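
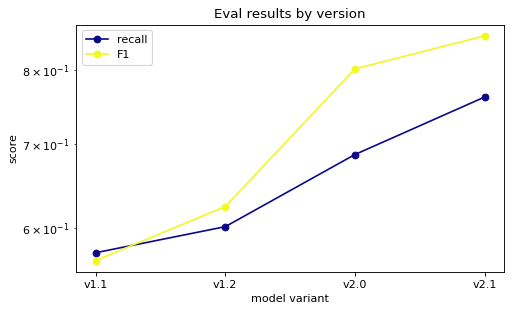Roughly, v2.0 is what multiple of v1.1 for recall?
v2.0 ≈ 0.70, v1.1 ≈ 0.55; 0.70/0.55 ≈ 1.27.

≈ 1.27×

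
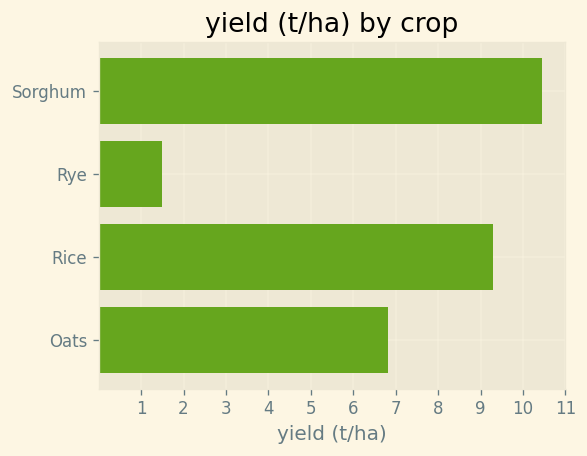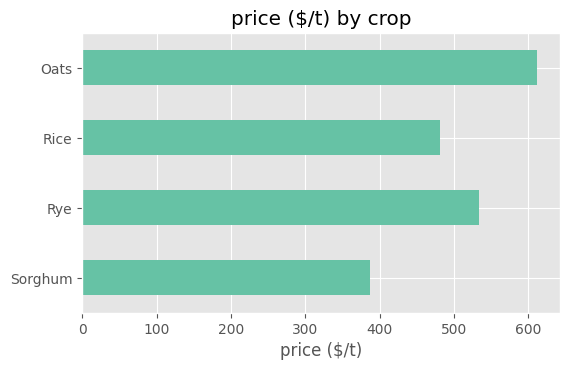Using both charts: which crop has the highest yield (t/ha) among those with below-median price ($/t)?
Sorghum

Chart 2 median price ($/t) ≈ 500; below-median crops: Sorghum, Rice. Among those, Sorghum has the highest yield (t/ha) (≈ 10).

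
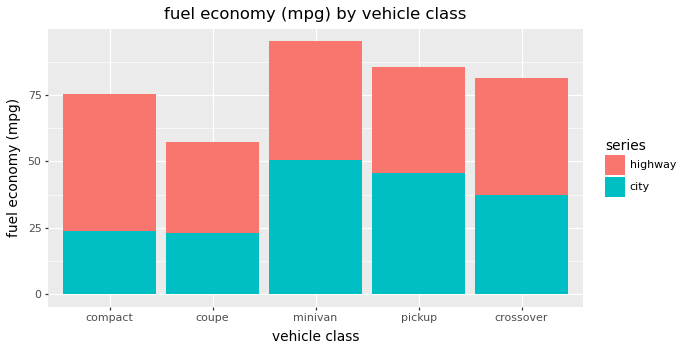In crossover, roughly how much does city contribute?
≈ 40

city top ≈ 40, bottom ≈ 0; segment ≈ 40.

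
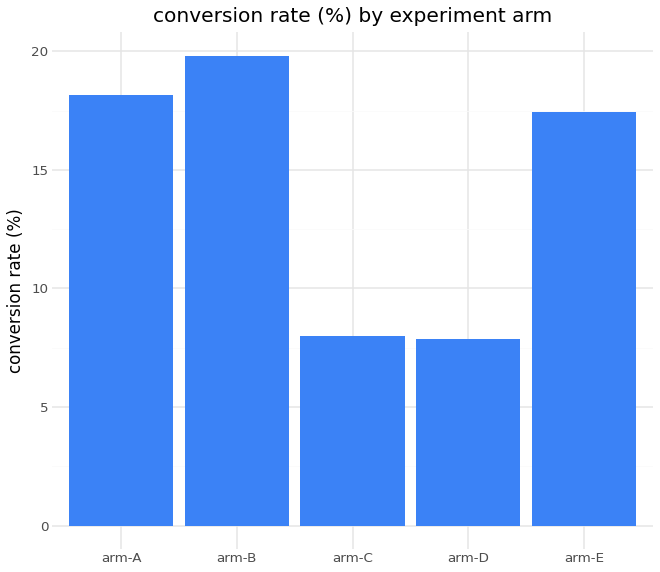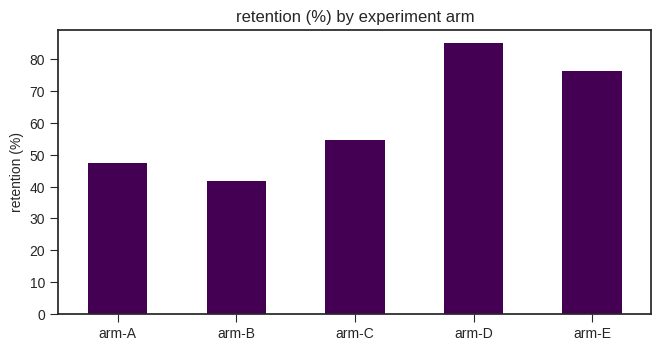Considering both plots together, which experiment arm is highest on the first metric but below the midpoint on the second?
arm-B

Chart 2 median retention (%) ≈ 50; below-median experiment arms: arm-A, arm-B. Among those, arm-B has the highest conversion rate (%) (≈ 20).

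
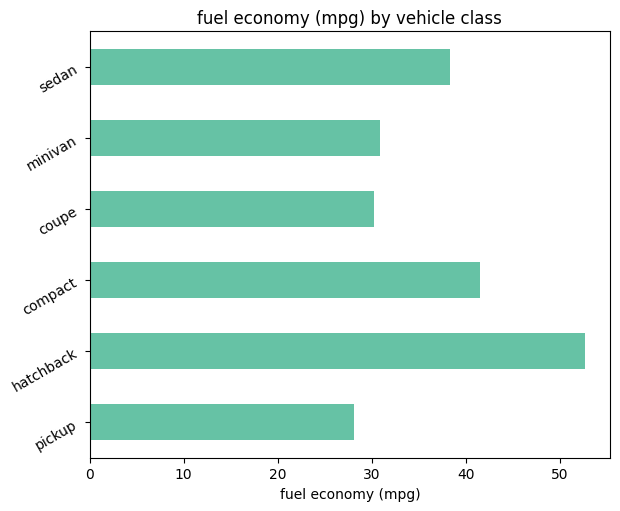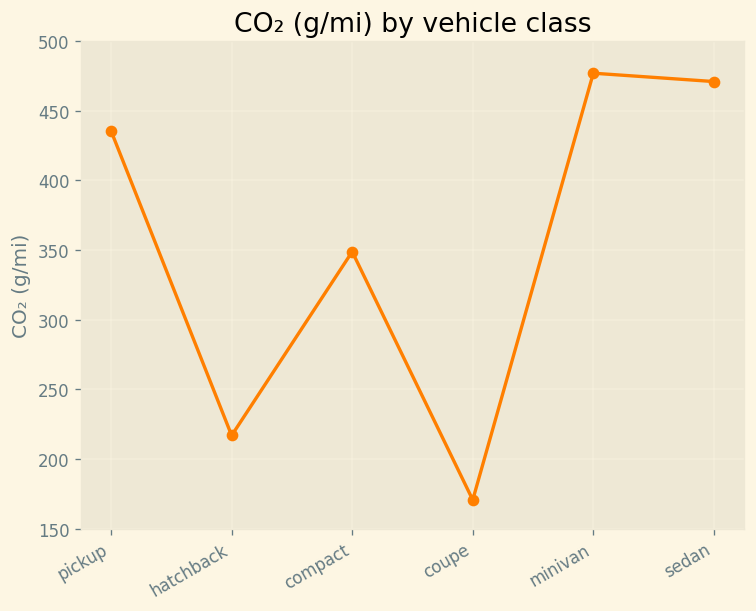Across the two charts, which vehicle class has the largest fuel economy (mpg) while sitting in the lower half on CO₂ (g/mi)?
Chart 2 median CO₂ (g/mi) ≈ 400; below-median vehicle classes: hatchback, compact, coupe. Among those, hatchback has the highest fuel economy (mpg) (≈ 55).

hatchback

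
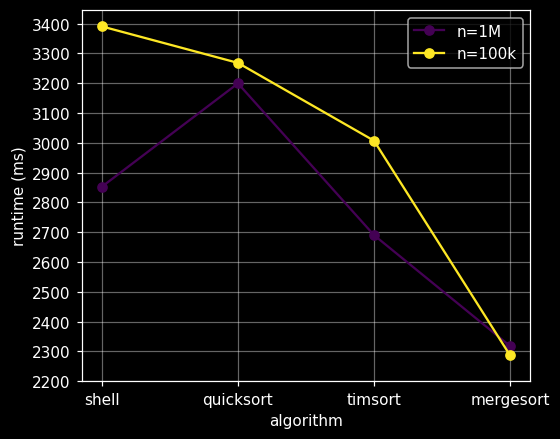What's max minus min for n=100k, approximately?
≈ 1100

Max shell ≈ 3400, min mergesort ≈ 2300; range ≈ 1100.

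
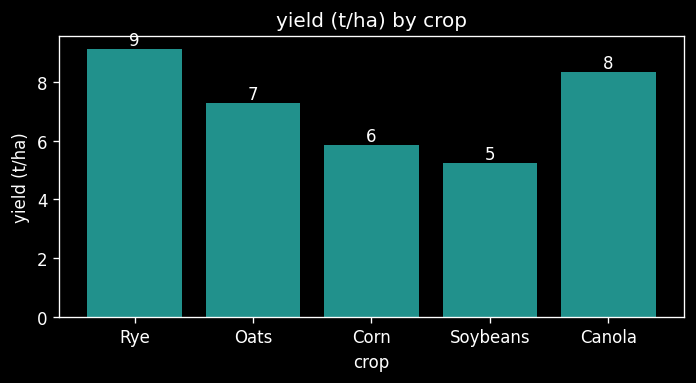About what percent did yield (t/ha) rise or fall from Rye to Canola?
≈ -11.1%

Rye ≈ 9, Canola ≈ 8; (8 − 9) / 9 ≈ -11.1%.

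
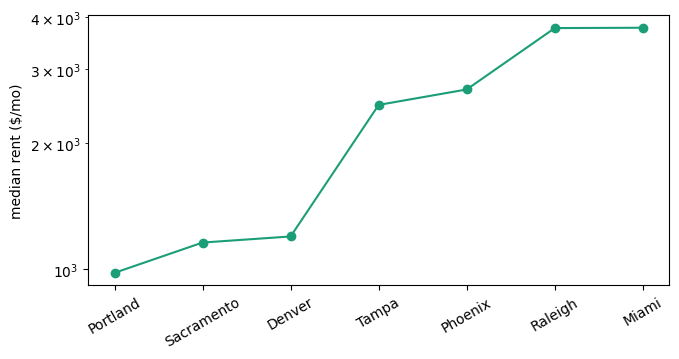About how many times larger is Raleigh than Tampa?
Raleigh ≈ 4000, Tampa ≈ 2500; 4000/2500 ≈ 1.6.

≈ 1.6×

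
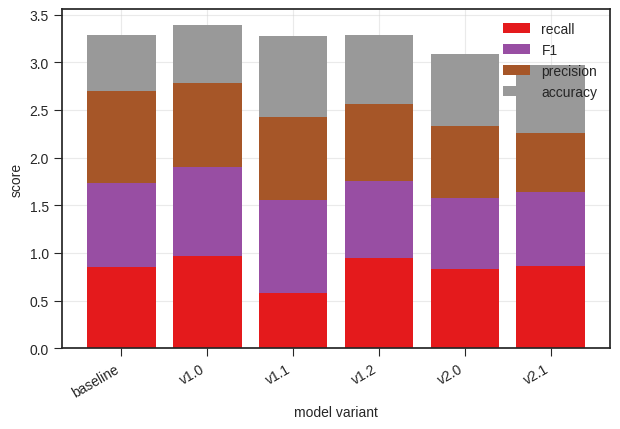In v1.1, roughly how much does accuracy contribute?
≈ 1.0

accuracy top ≈ 3.5, bottom ≈ 2.5; segment ≈ 1.0.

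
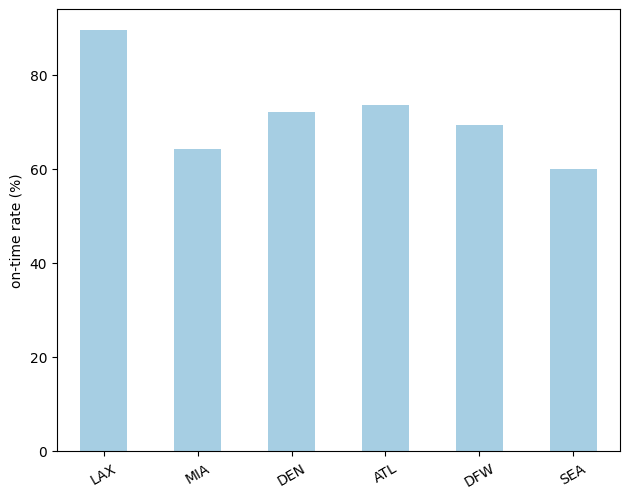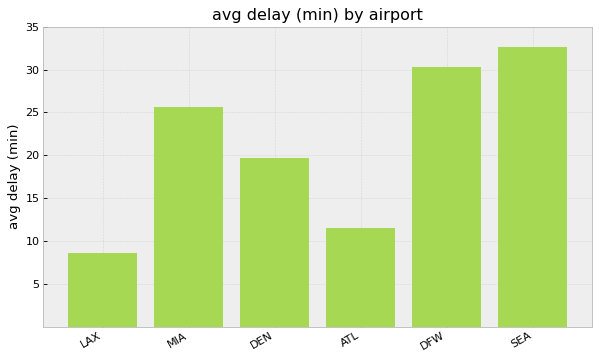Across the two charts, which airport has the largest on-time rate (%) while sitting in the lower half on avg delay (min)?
LAX

Chart 2 median avg delay (min) ≈ 25; below-median airports: LAX, DEN, ATL. Among those, LAX has the highest on-time rate (%) (≈ 90).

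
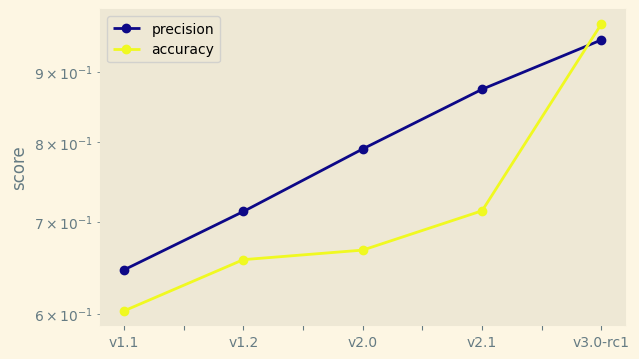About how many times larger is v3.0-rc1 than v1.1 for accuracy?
≈ 1.67×

v3.0-rc1 ≈ 1.00, v1.1 ≈ 0.60; 1.00/0.60 ≈ 1.67.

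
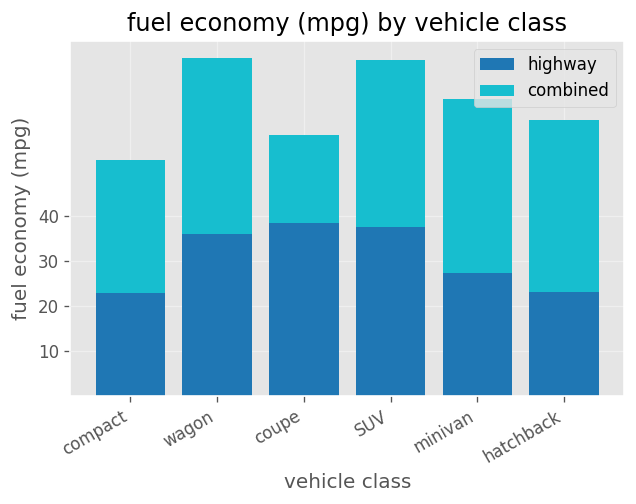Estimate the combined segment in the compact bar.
≈ 30

combined top ≈ 50, bottom ≈ 20; segment ≈ 30.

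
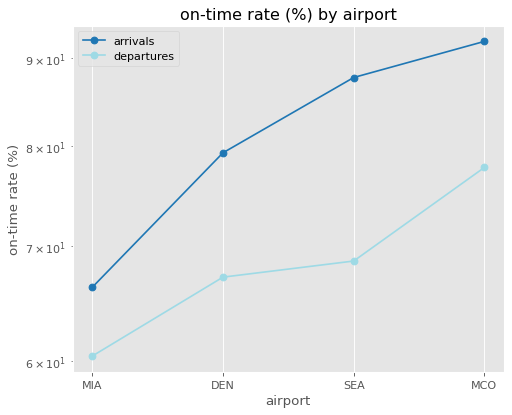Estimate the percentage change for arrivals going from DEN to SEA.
DEN ≈ 80, SEA ≈ 90; (90 − 80) / 80 ≈ +12.5%.

≈ +12.5%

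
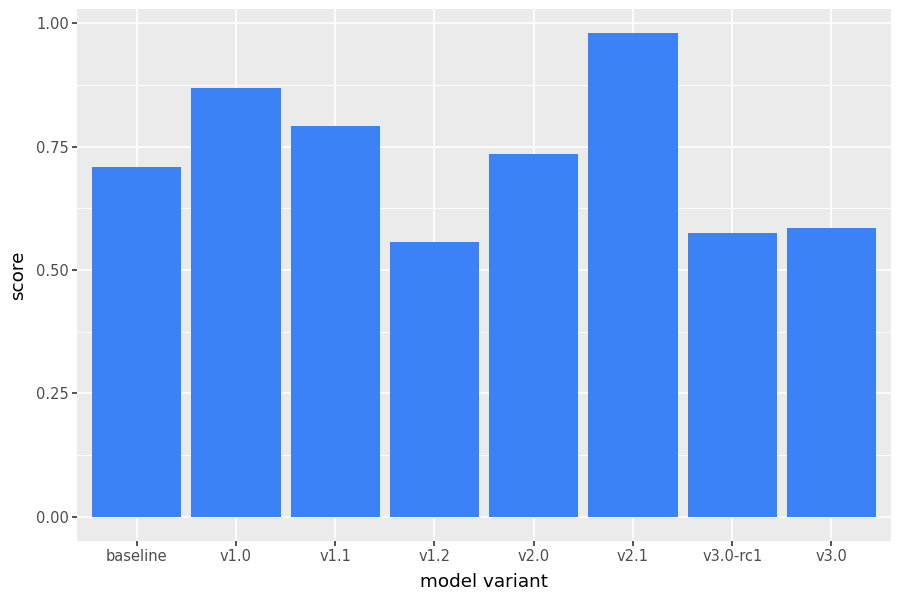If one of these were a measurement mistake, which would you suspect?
v2.1 ≈ 1.0; the rest sit between ≈ 0.6 and ≈ 0.9.

v2.1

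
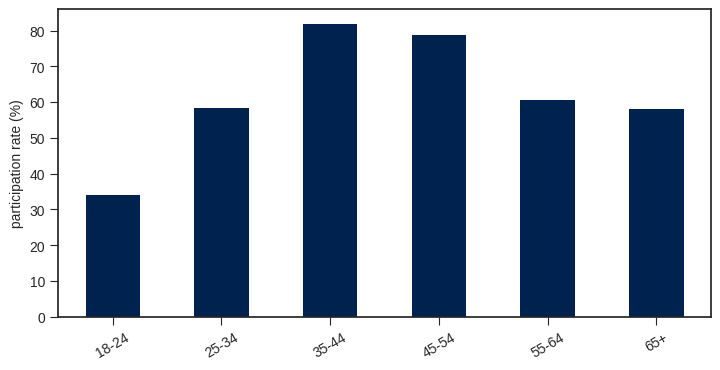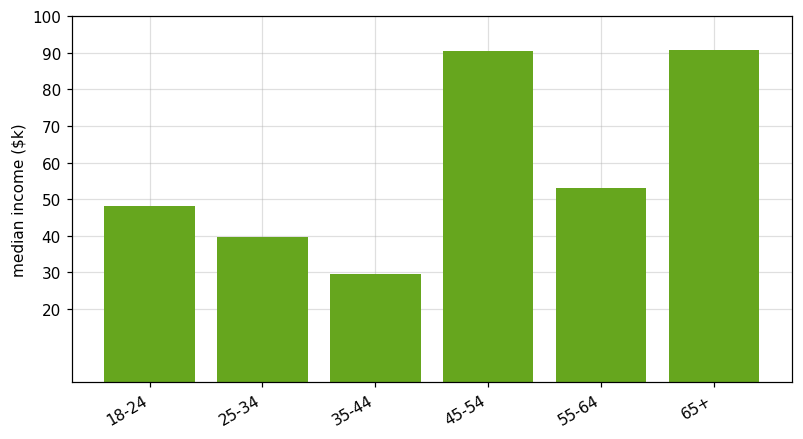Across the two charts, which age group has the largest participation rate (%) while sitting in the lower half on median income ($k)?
Chart 2 median median income ($k) ≈ 50; below-median age groups: 18-24, 25-34, 35-44. Among those, 35-44 has the highest participation rate (%) (≈ 80).

35-44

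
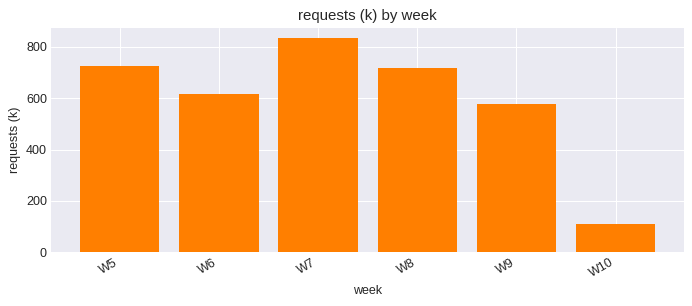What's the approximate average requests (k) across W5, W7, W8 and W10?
≈ 575

(700 + 800 + 700 + 100) / 4 ≈ 575.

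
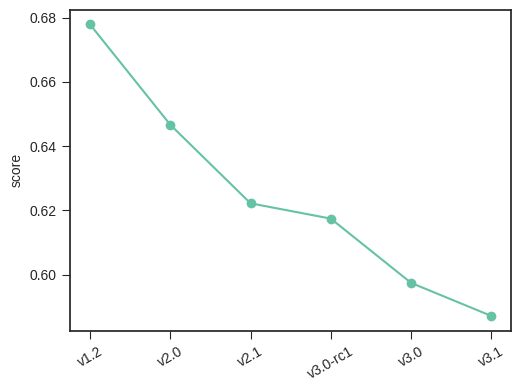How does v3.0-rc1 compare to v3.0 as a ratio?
≈ 1.03×

v3.0-rc1 ≈ 0.62, v3.0 ≈ 0.60; 0.62/0.60 ≈ 1.03.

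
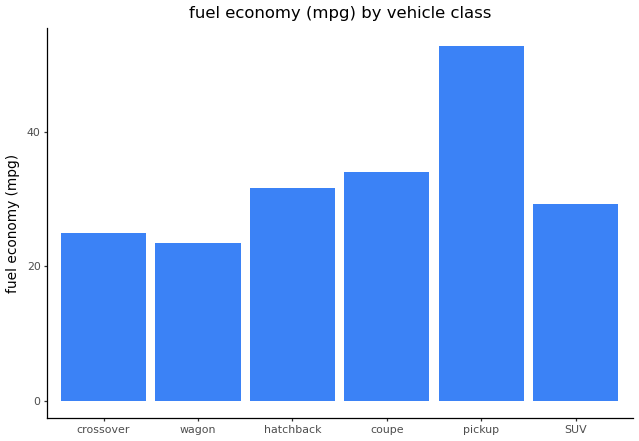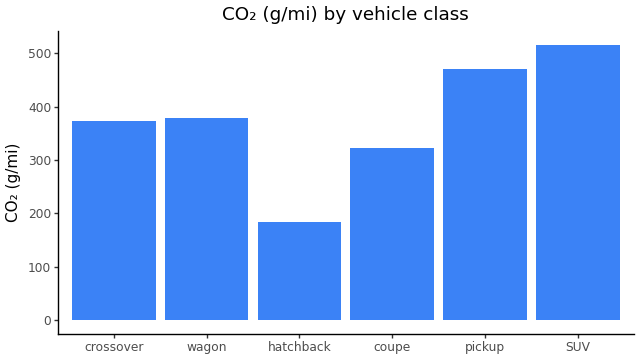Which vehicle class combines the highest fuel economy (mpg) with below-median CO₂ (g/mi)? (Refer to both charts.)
coupe

Chart 2 median CO₂ (g/mi) ≈ 400; below-median vehicle classes: crossover, hatchback, coupe. Among those, coupe has the highest fuel economy (mpg) (≈ 35).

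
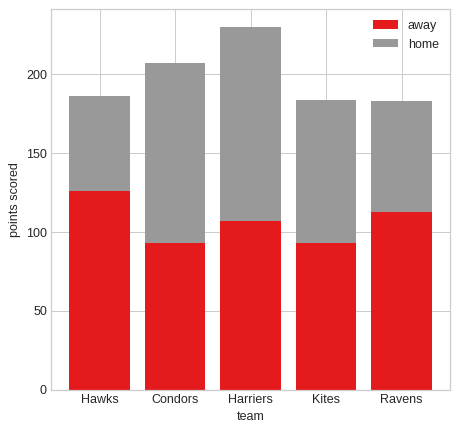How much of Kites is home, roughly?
≈ 80

home top ≈ 180, bottom ≈ 100; segment ≈ 80.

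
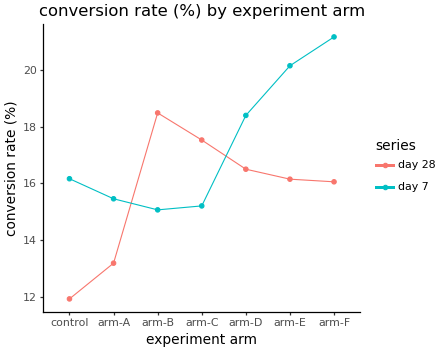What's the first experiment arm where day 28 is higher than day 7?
arm-B

arm-A: day 28 ≈ 13 vs day 7 ≈ 15 (not yet); arm-B: day 28 ≈ 18 vs day 7 ≈ 15 (first crossover).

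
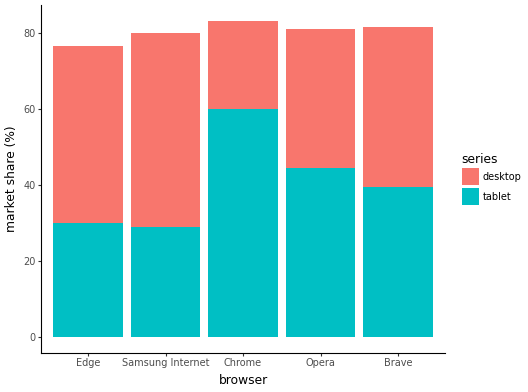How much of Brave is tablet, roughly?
≈ 40

tablet top ≈ 40, bottom ≈ 0; segment ≈ 40.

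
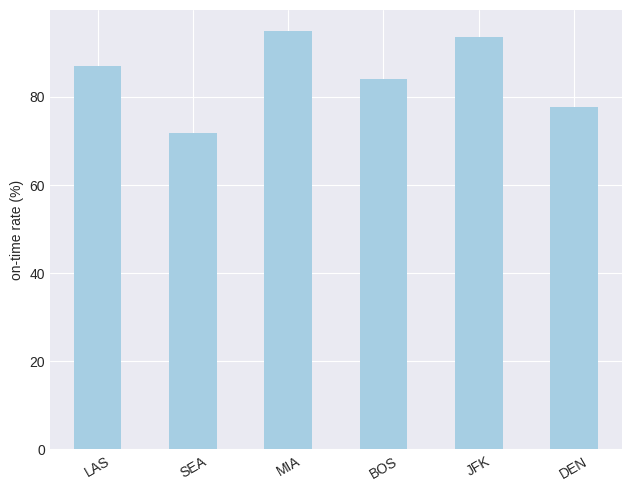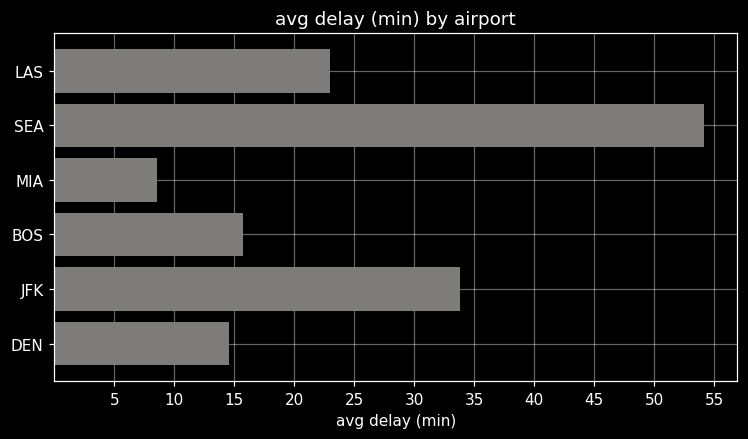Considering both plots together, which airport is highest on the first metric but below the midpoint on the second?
MIA

Chart 2 median avg delay (min) ≈ 20; below-median airports: MIA, BOS, DEN. Among those, MIA has the highest on-time rate (%) (≈ 90).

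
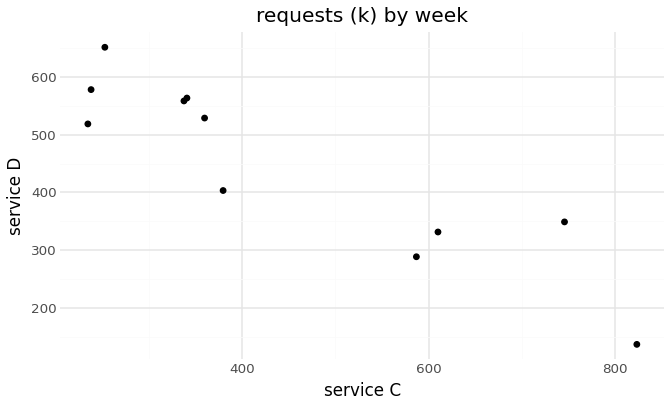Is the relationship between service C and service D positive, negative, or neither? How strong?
negative, strong

Points are negatively correlated; strong (|r| ≈ 0.9).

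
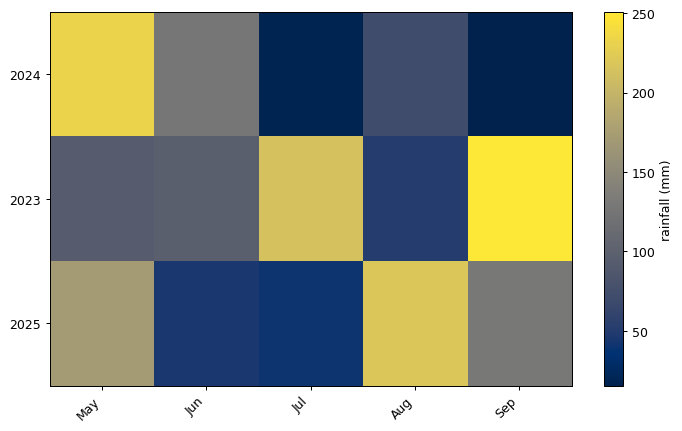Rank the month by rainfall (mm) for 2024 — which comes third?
Aug

Top 4 for 2024: May ≈ 240, Jun ≈ 120, Aug ≈ 80, Jul ≈ 20.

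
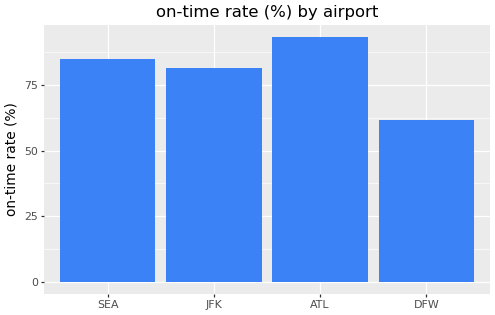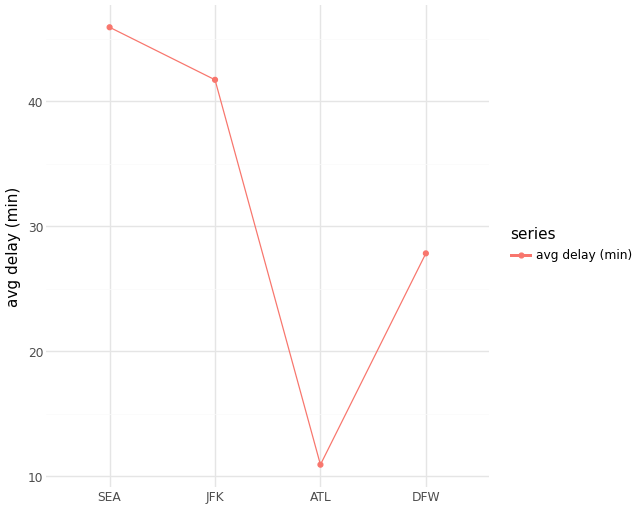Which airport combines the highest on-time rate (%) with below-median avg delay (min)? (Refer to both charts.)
ATL

Chart 2 median avg delay (min) ≈ 35; below-median airports: ATL, DFW. Among those, ATL has the highest on-time rate (%) (≈ 90).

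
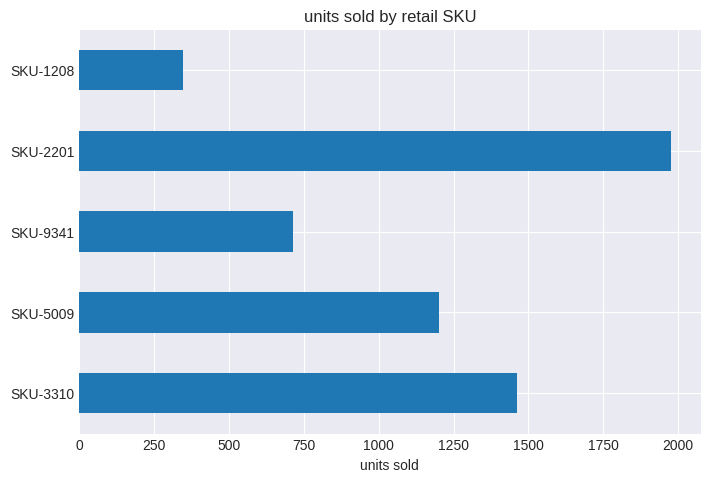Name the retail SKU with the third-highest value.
Top 4: SKU-2201 ≈ 2000, SKU-3310 ≈ 1400, SKU-5009 ≈ 1200, SKU-9341 ≈ 800.

SKU-5009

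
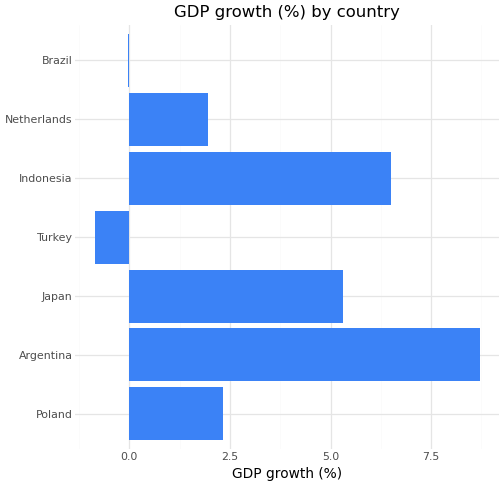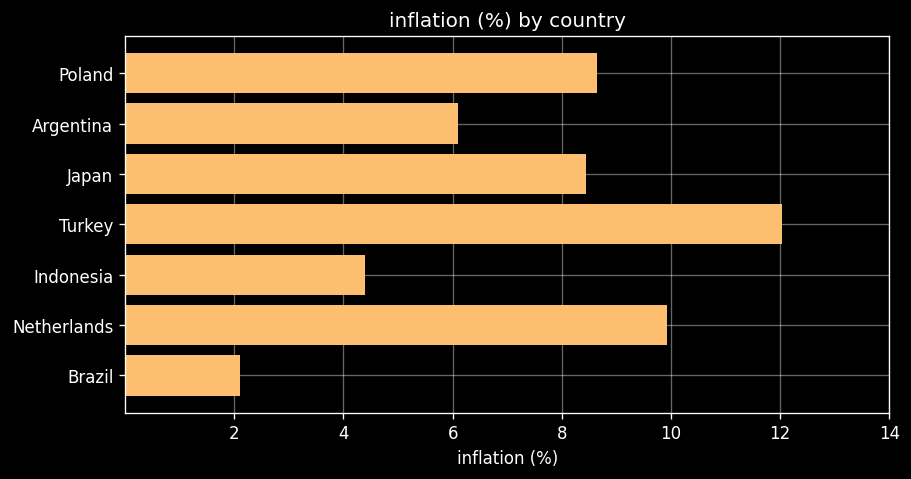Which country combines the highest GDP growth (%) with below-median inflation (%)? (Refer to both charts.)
Argentina

Chart 2 median inflation (%) ≈ 8; below-median countries: Argentina, Indonesia, Brazil. Among those, Argentina has the highest GDP growth (%) (≈ 9).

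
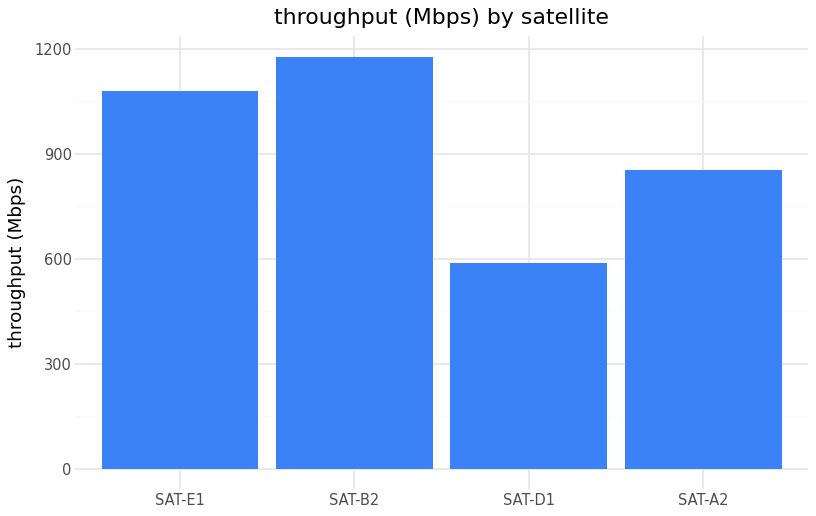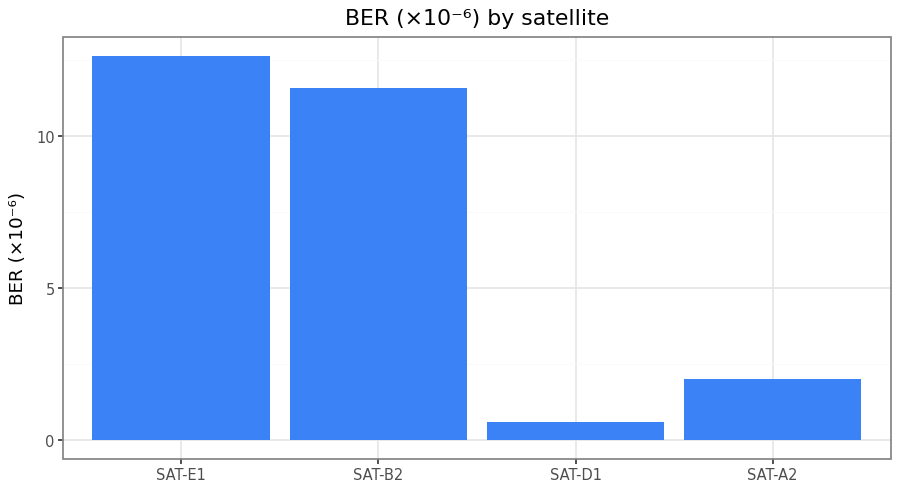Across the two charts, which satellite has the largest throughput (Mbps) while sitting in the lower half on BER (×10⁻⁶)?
SAT-A2

Chart 2 median BER (×10⁻⁶) ≈ 6; below-median satellites: SAT-D1, SAT-A2. Among those, SAT-A2 has the highest throughput (Mbps) (≈ 800).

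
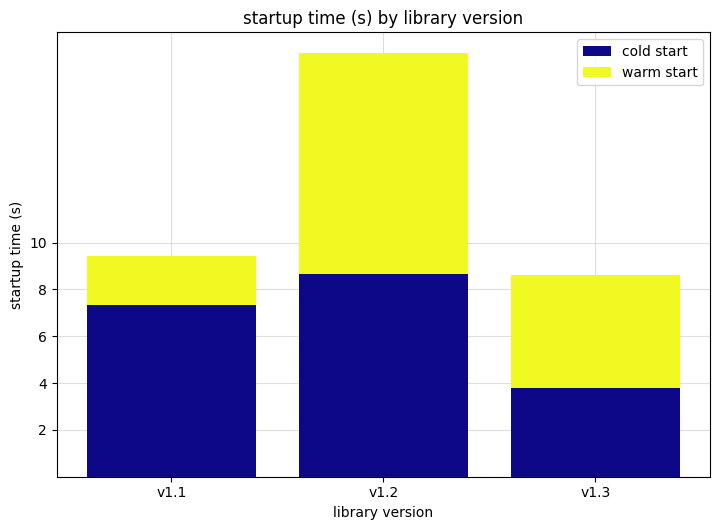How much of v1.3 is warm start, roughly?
≈ 4

warm start top ≈ 8, bottom ≈ 4; segment ≈ 4.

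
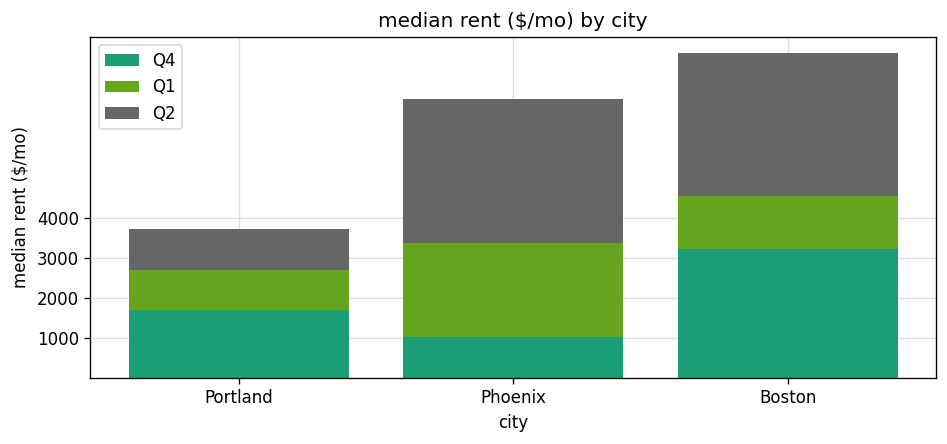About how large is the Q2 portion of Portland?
Q2 top ≈ 4000, bottom ≈ 3000; segment ≈ 1000.

≈ 1000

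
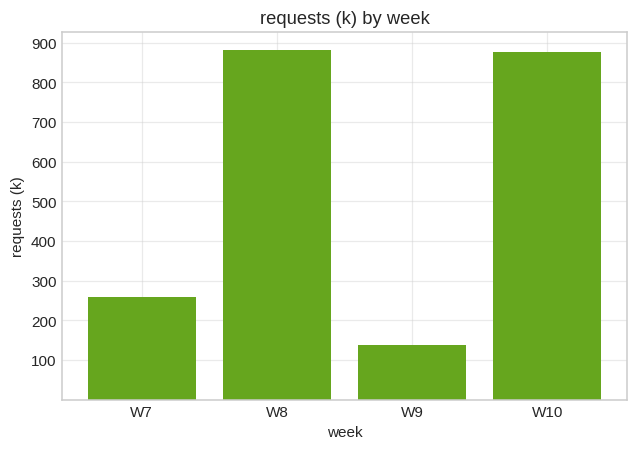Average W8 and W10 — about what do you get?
≈ 900

(900 + 900) / 2 ≈ 900.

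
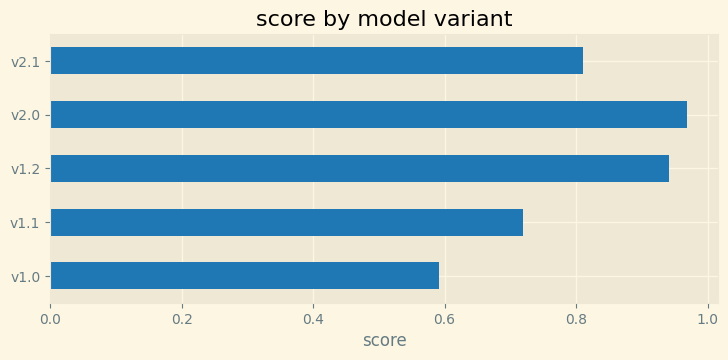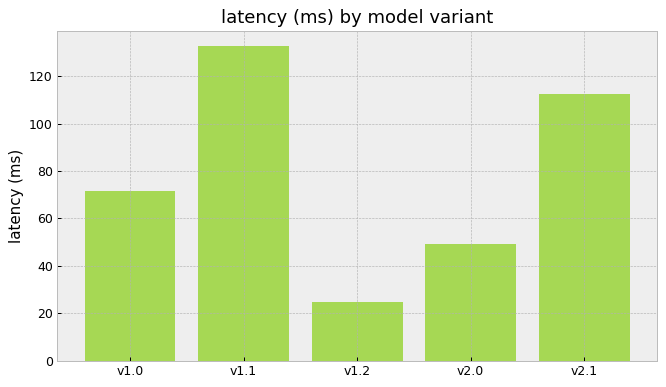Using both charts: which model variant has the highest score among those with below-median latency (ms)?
Chart 2 median latency (ms) ≈ 80; below-median model variants: v1.2, v2.0. Among those, v2.0 has the highest score (≈ 1).

v2.0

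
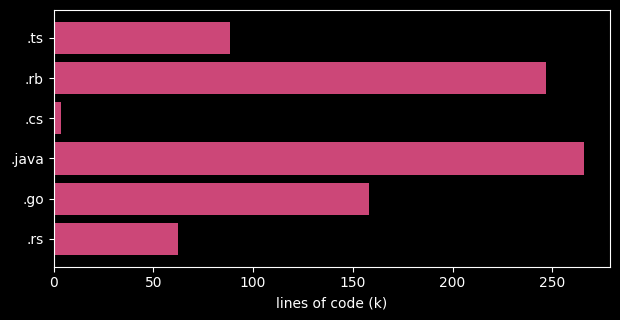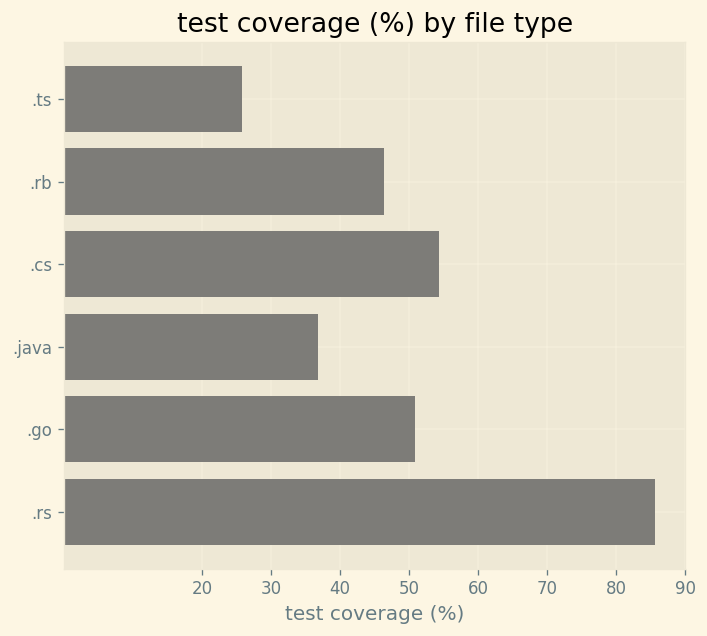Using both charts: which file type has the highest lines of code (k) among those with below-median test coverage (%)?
.java

Chart 2 median test coverage (%) ≈ 50; below-median file types: .ts, .rb, .java. Among those, .java has the highest lines of code (k) (≈ 275).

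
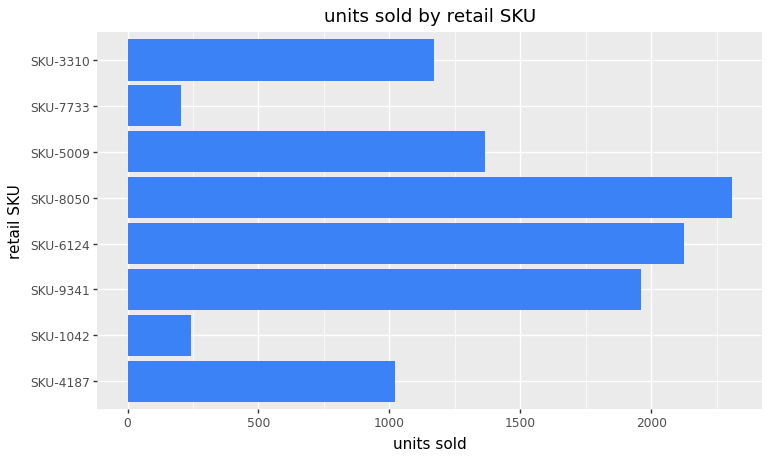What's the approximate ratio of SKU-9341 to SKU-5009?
SKU-9341 ≈ 2000, SKU-5009 ≈ 1400; 2000/1400 ≈ 1.43.

≈ 1.43×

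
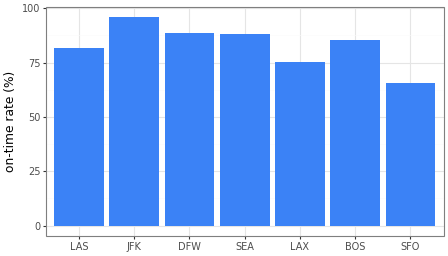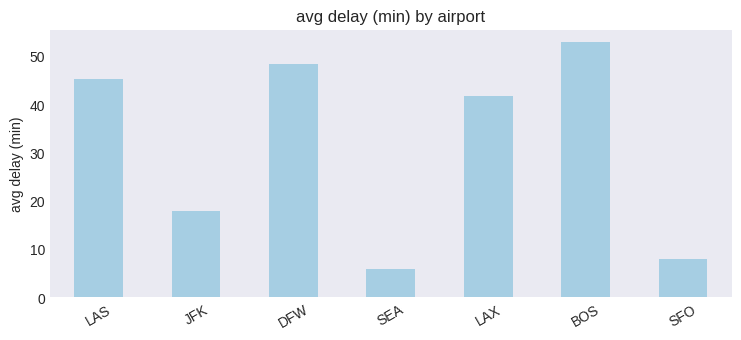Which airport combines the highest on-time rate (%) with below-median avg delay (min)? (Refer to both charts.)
JFK

Chart 2 median avg delay (min) ≈ 40; below-median airports: JFK, SEA, SFO. Among those, JFK has the highest on-time rate (%) (≈ 100).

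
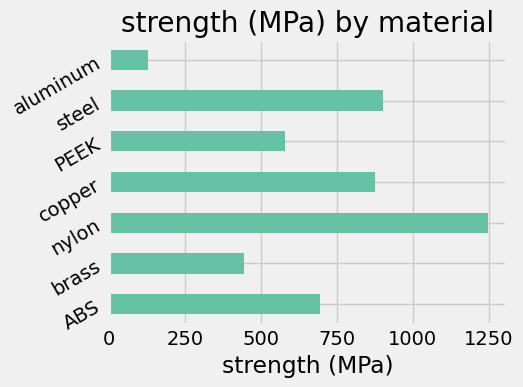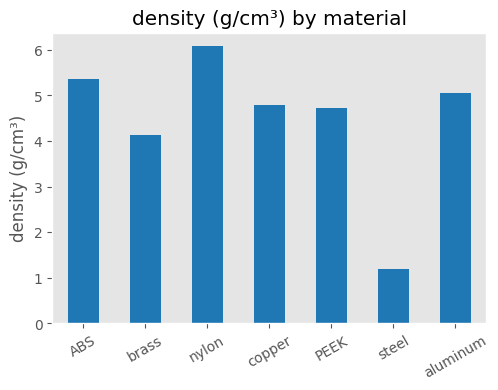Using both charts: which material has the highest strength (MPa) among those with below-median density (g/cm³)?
Chart 2 median density (g/cm³) ≈ 5; below-median materials: brass, PEEK, steel. Among those, steel has the highest strength (MPa) (≈ 1000).

steel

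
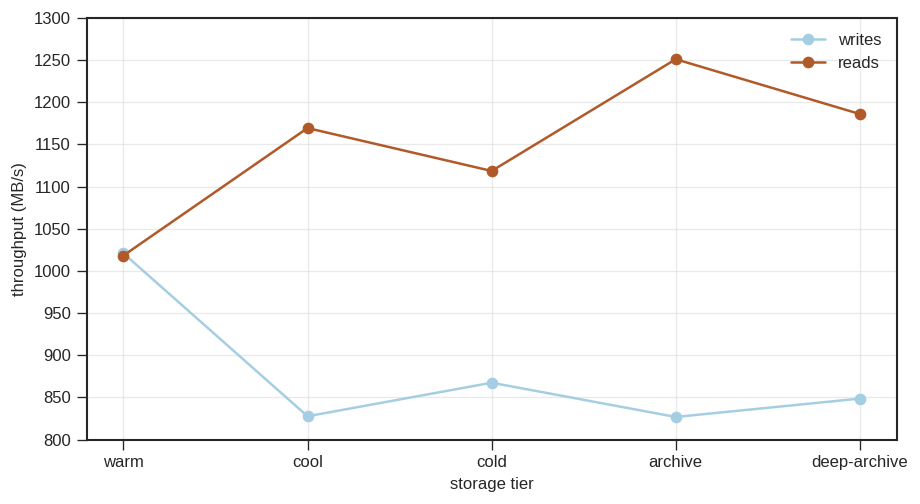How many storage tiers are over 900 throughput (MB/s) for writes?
Above 900: warm.

1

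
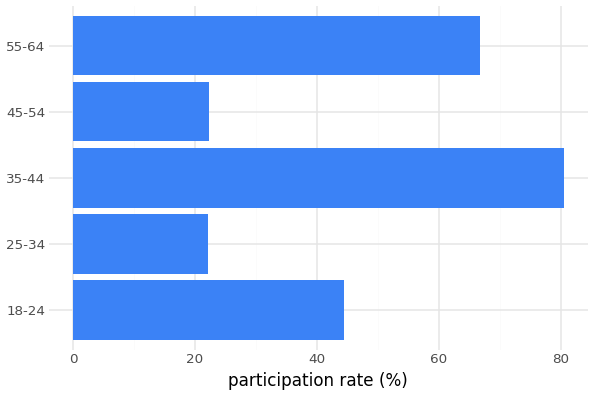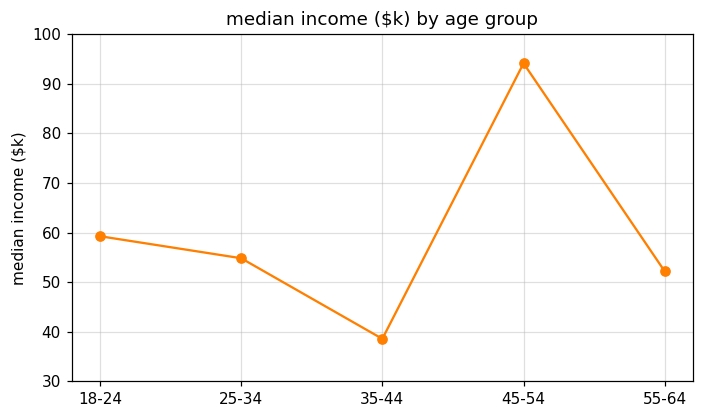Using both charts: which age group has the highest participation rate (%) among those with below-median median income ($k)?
Chart 2 median median income ($k) ≈ 50; below-median age groups: 35-44, 55-64. Among those, 35-44 has the highest participation rate (%) (≈ 80).

35-44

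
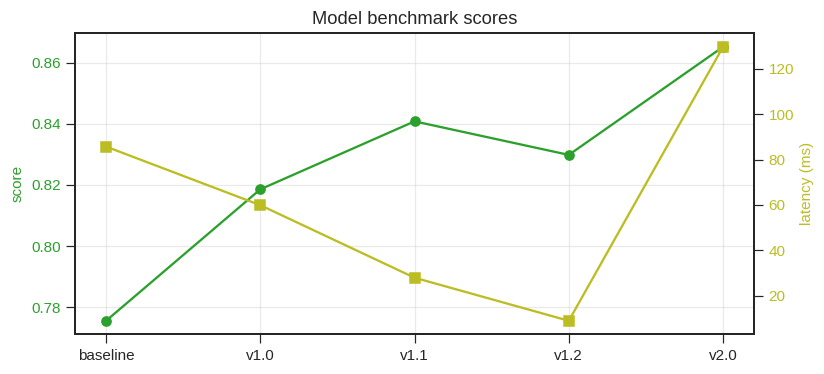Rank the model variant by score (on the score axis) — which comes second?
Top 3 (on the score axis): v2.0 ≈ 0.87, v1.1 ≈ 0.84, v1.2 ≈ 0.83.

v1.1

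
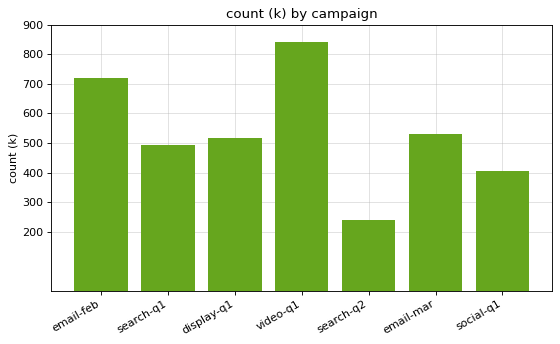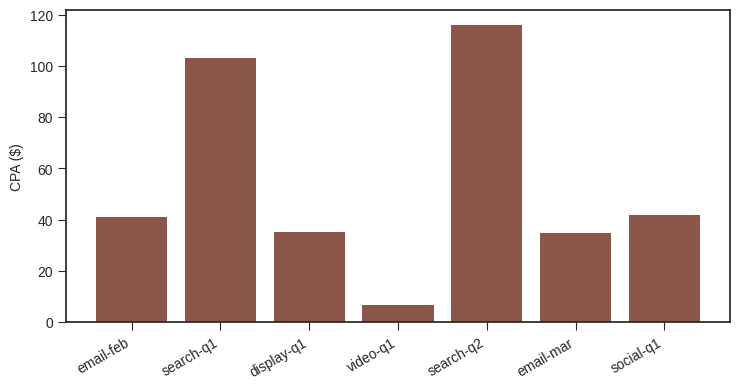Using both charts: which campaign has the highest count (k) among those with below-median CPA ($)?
Chart 2 median CPA ($) ≈ 40; below-median campaigns: display-q1, video-q1, email-mar. Among those, video-q1 has the highest count (k) (≈ 800).

video-q1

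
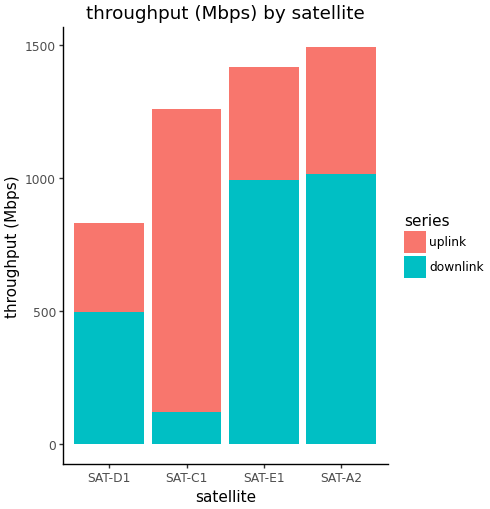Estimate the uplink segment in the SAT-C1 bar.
≈ 1000

uplink top ≈ 1200, bottom ≈ 200; segment ≈ 1000.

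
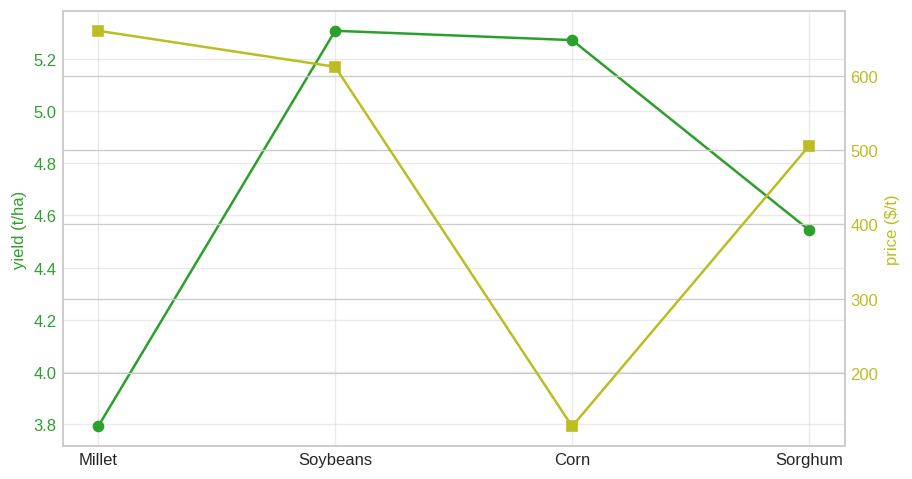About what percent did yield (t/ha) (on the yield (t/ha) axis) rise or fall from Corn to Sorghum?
≈ -11.5%

Corn ≈ 5.2, Sorghum ≈ 4.6; (4.6 − 5.2) / 5.2 ≈ -11.5%.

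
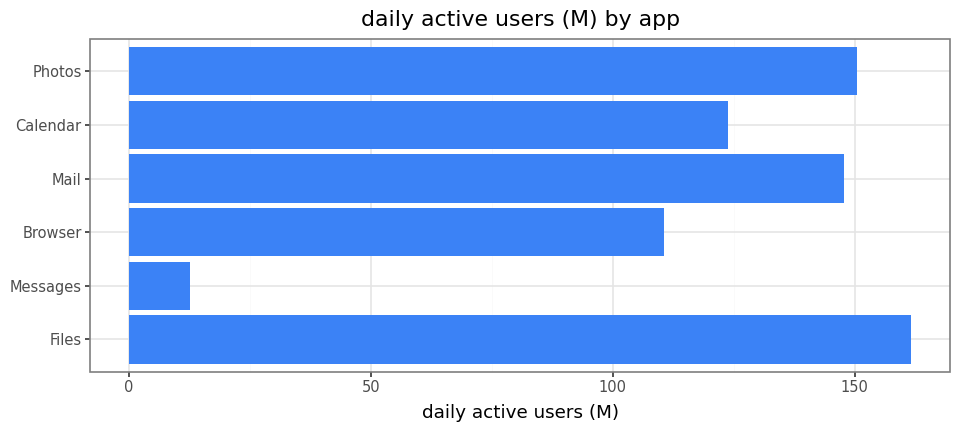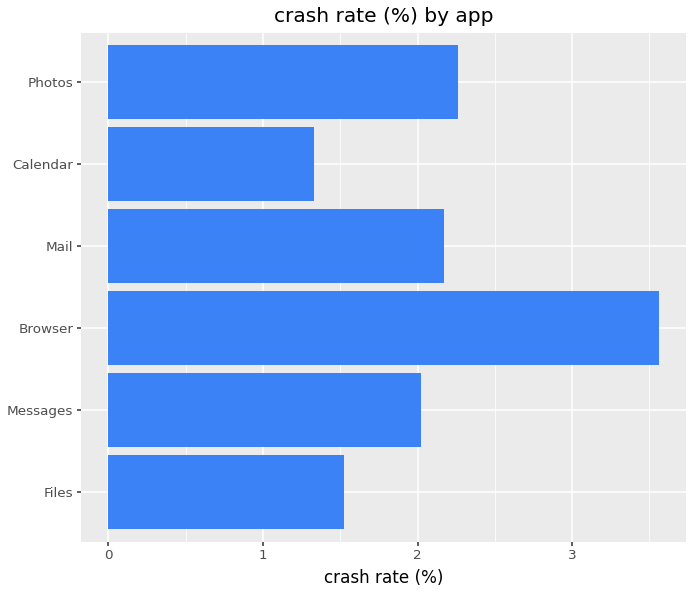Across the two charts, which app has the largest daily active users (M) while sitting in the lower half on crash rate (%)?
Chart 2 median crash rate (%) ≈ 2; below-median apps: Files, Messages, Calendar. Among those, Files has the highest daily active users (M) (≈ 160).

Files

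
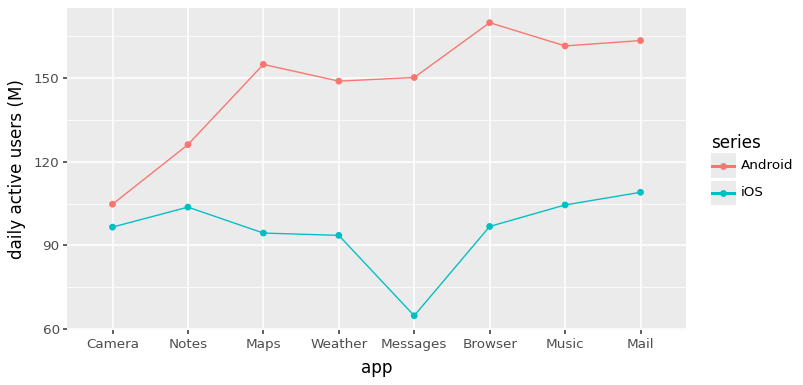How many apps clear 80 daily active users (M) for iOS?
Above 80: Camera, Notes, Maps, Weather, Browser, Music, Mail.

7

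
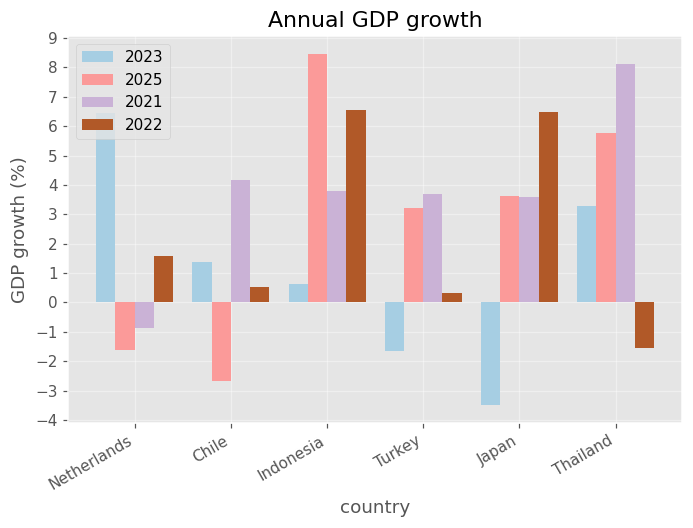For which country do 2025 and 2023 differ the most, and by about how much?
Netherlands: 2025 ≈ -2, 2023 ≈ 6 → gap ≈ 8. Next-largest (Indonesia) is only ≈ 7.

Netherlands, ≈ 8 %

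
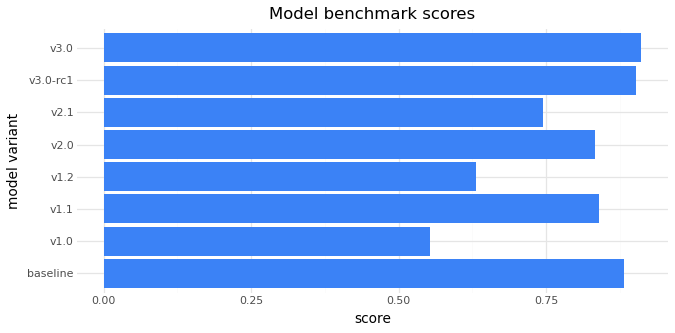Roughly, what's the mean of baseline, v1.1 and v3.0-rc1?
≈ 0.87

(0.9 + 0.8 + 0.9) / 3 ≈ 0.87.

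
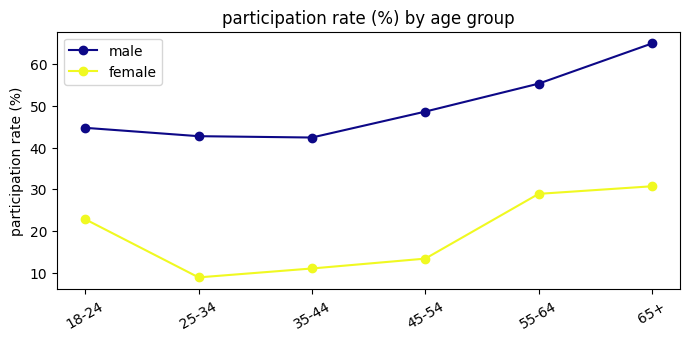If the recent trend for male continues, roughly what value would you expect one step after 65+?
≈ 72.5

Last three: 50, 55, 65 → slope ≈ 7.5/step → next ≈ 72.5.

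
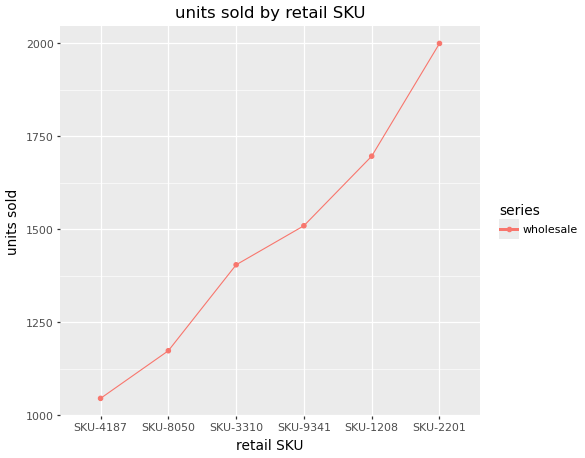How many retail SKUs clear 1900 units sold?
1

Above 1900: SKU-2201.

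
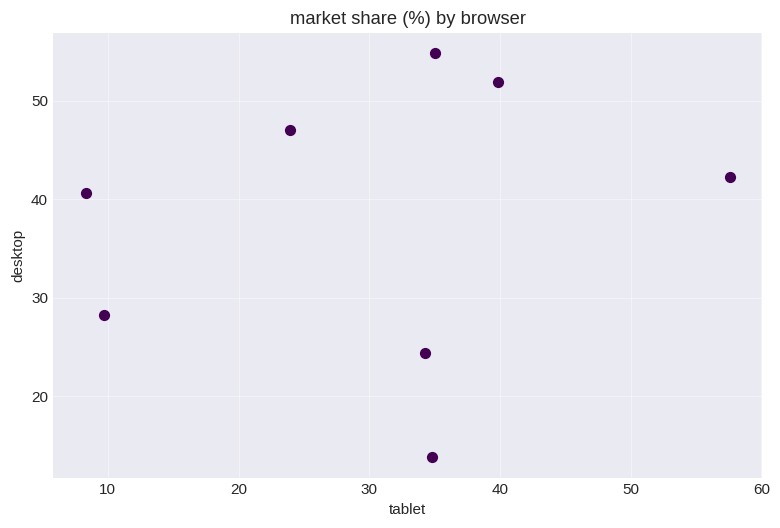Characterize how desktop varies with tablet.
no clear correlation

Points are roughly uncorrelated; weak (|r| ≈ 0.2).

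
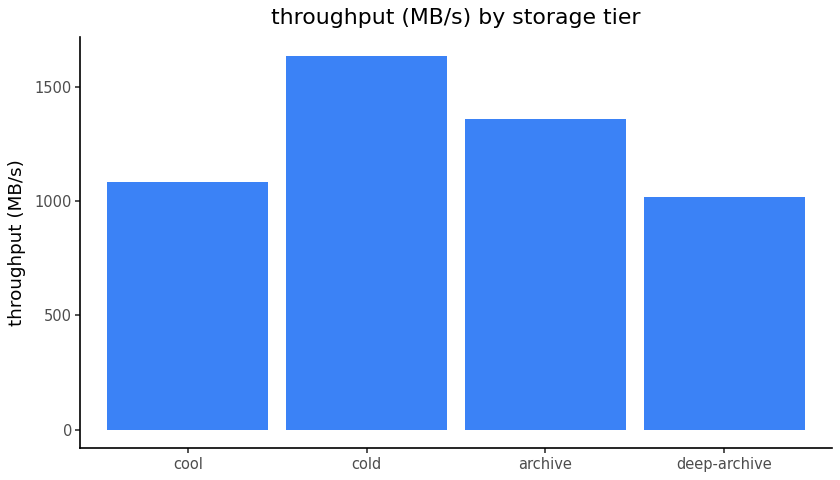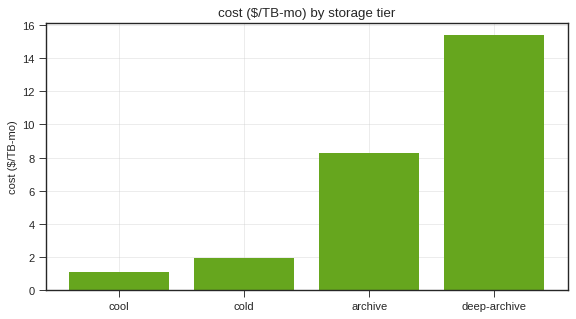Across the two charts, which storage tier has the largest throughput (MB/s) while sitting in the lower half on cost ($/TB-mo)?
cold

Chart 2 median cost ($/TB-mo) ≈ 6; below-median storage tiers: cool, cold. Among those, cold has the highest throughput (MB/s) (≈ 1600).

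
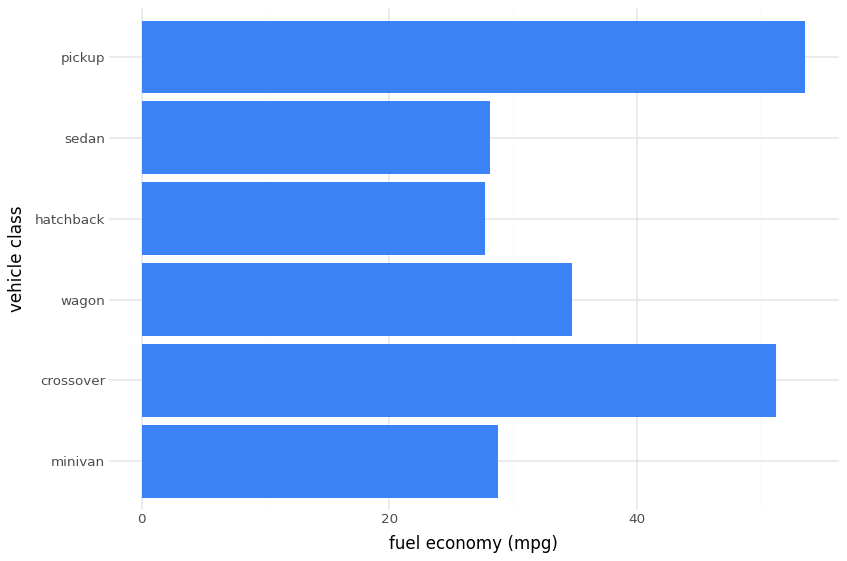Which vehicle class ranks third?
wagon

Top 4: pickup ≈ 55, crossover ≈ 50, wagon ≈ 35, minivan ≈ 30.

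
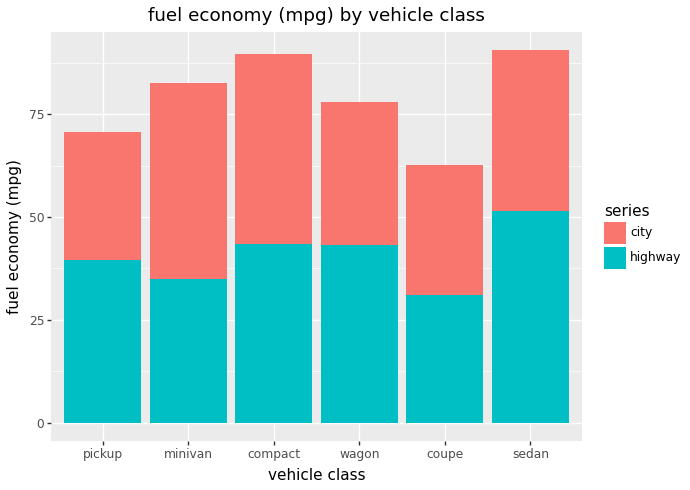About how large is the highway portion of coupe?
highway top ≈ 30, bottom ≈ 0; segment ≈ 30.

≈ 30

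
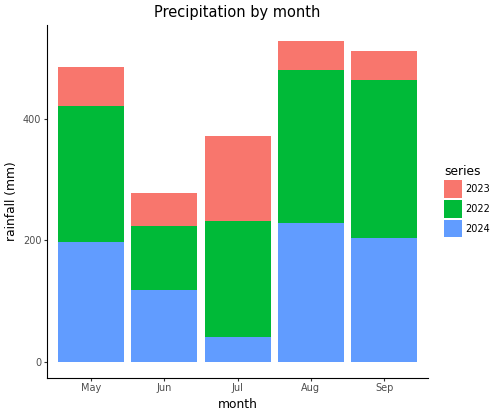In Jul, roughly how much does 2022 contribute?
≈ 200

2022 top ≈ 250, bottom ≈ 50; segment ≈ 200.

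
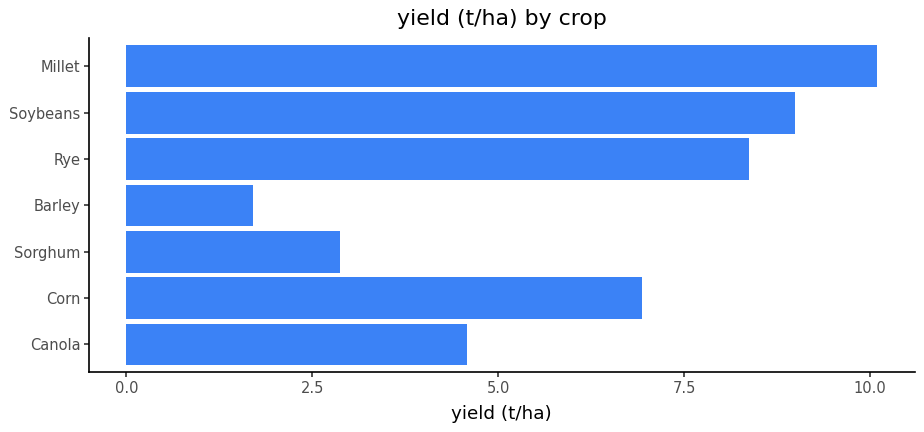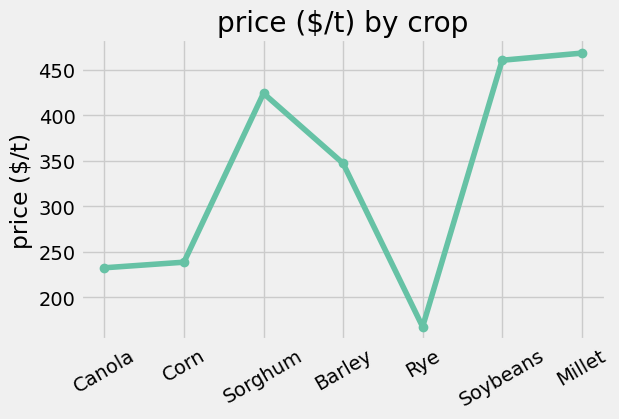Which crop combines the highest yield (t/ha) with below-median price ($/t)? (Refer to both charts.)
Chart 2 median price ($/t) ≈ 350; below-median crops: Canola, Corn, Rye. Among those, Rye has the highest yield (t/ha) (≈ 8).

Rye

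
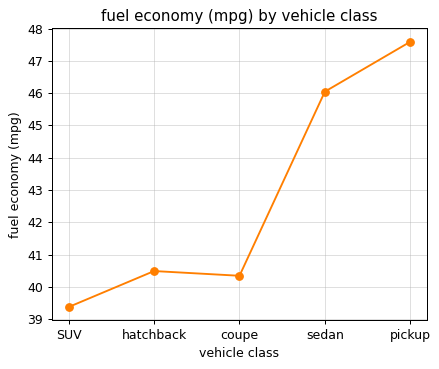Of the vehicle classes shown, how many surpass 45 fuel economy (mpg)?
2

Above 45: sedan, pickup.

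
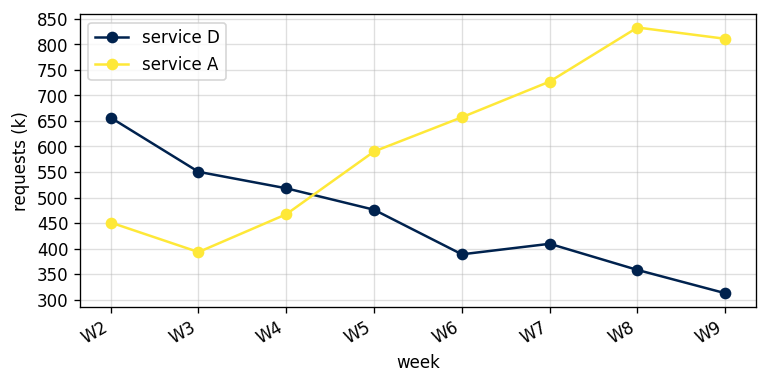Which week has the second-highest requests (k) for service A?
Top 3 for service A: W8 ≈ 850, W9 ≈ 800, W7 ≈ 750.

W9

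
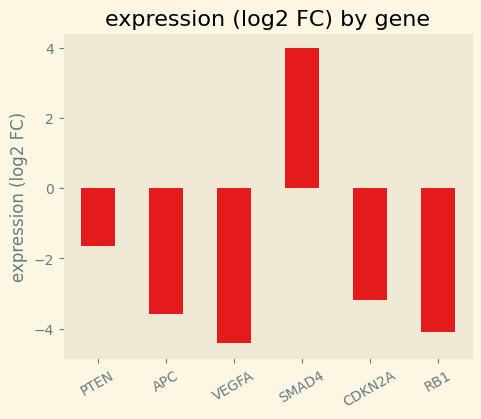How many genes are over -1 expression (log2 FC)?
1

Above -1: SMAD4.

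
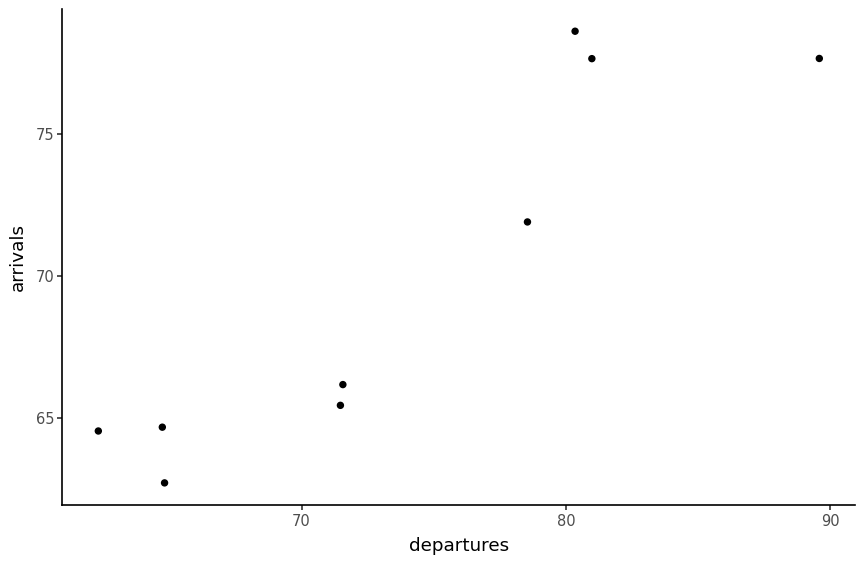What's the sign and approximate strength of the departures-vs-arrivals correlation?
positive, strong

Points are positively correlated; strong (|r| ≈ 0.9).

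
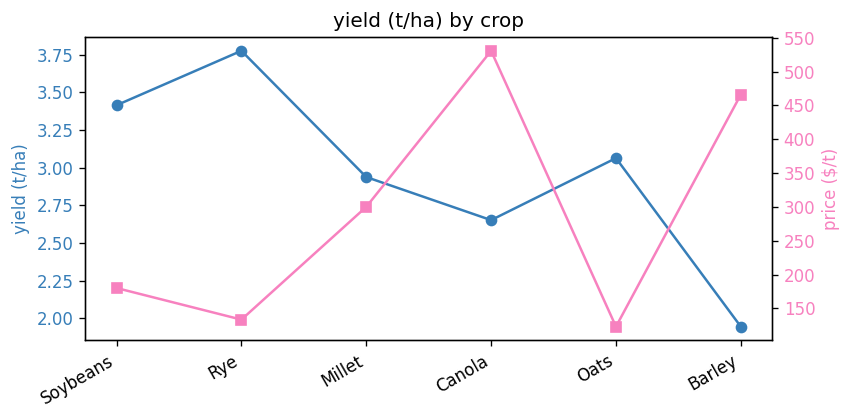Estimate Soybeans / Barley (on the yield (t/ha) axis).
≈ 1.7×

Soybeans ≈ 3.4, Barley ≈ 2.0; 3.4/2.0 ≈ 1.7.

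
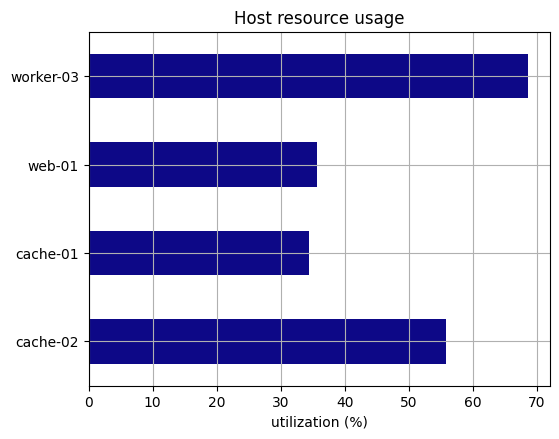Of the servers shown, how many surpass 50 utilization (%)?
2

Above 50: cache-02, worker-03.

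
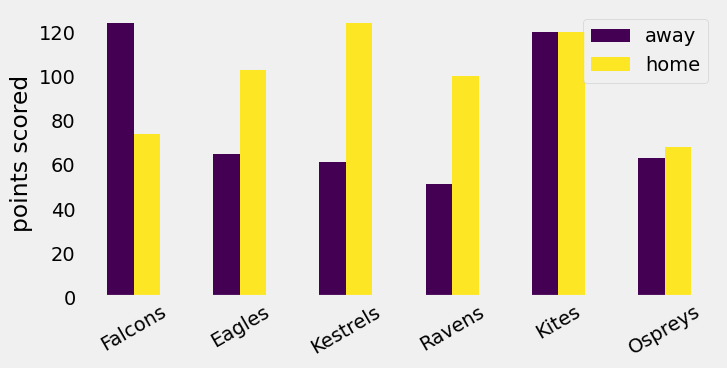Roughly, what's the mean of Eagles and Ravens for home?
(100 + 100) / 2 ≈ 100.

≈ 100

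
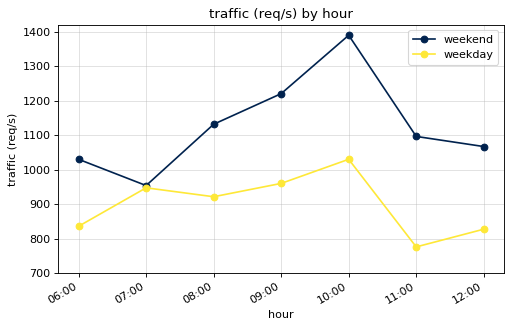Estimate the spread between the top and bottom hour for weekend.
≈ 400

Max 10:00 ≈ 1400, min 07:00 ≈ 1000; range ≈ 400.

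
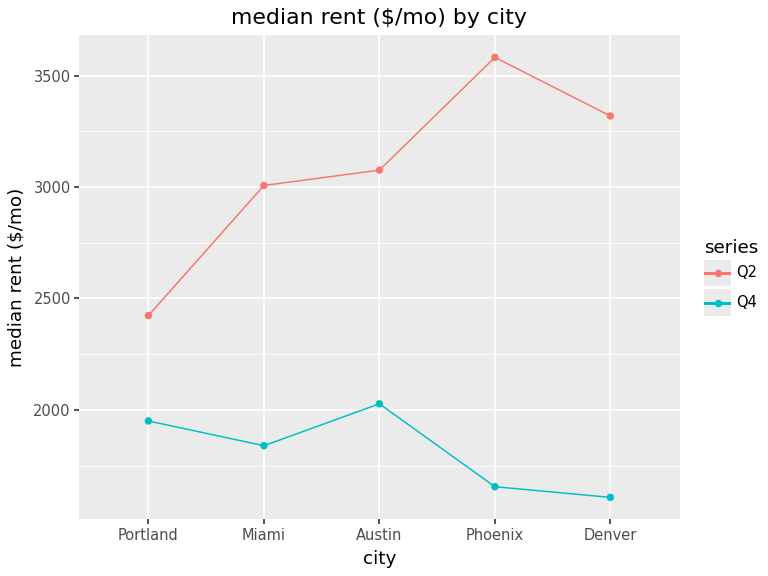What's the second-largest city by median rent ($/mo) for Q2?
Top 3 for Q2: Phoenix ≈ 3600, Denver ≈ 3400, Austin ≈ 3000.

Denver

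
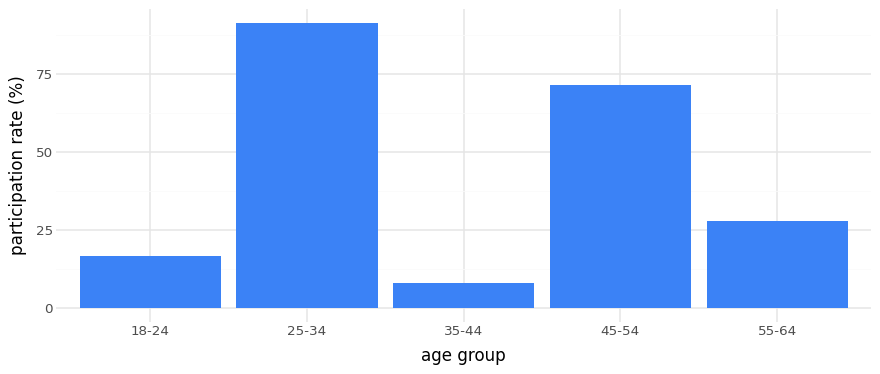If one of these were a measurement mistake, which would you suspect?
25-34

25-34 ≈ 90; the rest sit between ≈ 10 and ≈ 70.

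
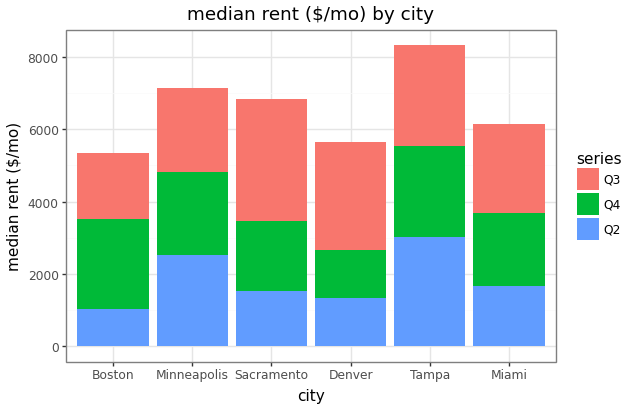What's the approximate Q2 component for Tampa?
Q2 top ≈ 3000, bottom ≈ 0; segment ≈ 3000.

≈ 3000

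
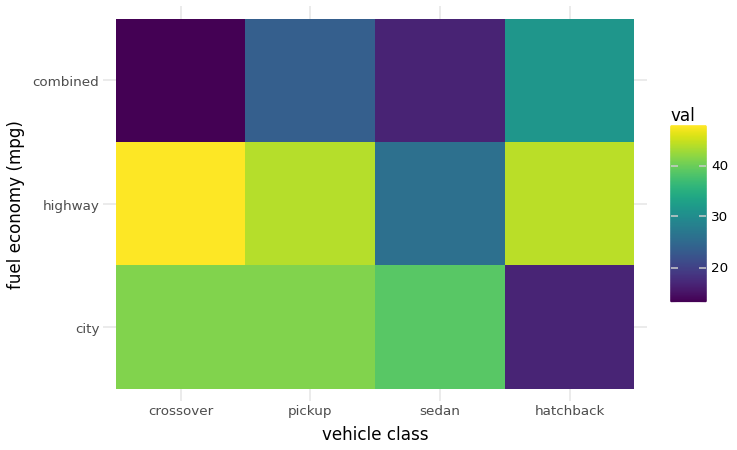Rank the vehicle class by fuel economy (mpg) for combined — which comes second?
Top 3 for combined: hatchback ≈ 30, pickup ≈ 25, sedan ≈ 15.

pickup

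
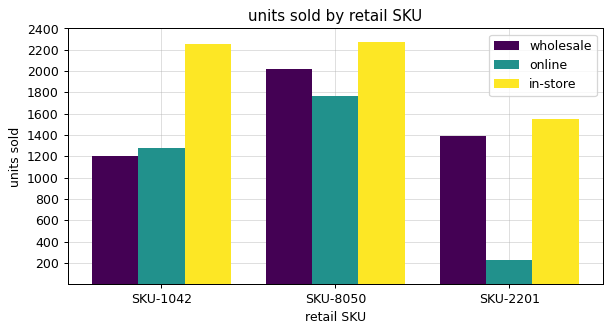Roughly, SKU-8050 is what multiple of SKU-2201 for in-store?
SKU-8050 ≈ 2200, SKU-2201 ≈ 1600; 2200/1600 ≈ 1.38.

≈ 1.38×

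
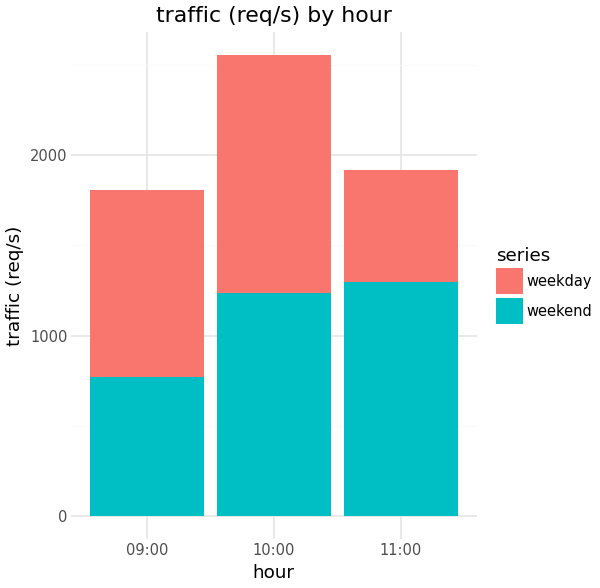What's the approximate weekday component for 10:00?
≈ 1500

weekday top ≈ 2500, bottom ≈ 1000; segment ≈ 1500.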